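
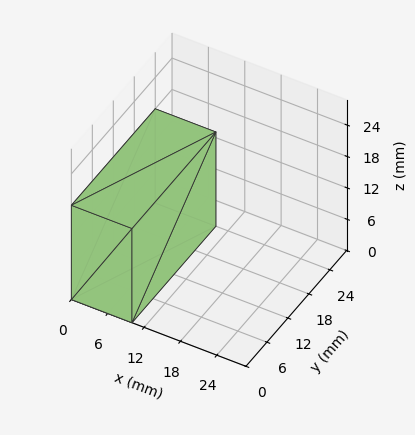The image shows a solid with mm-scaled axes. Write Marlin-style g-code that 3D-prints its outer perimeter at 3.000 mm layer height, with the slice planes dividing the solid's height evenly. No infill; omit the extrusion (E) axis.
Reading the render: the shape is a rectangular box, roughly 10 × 24 mm footprint and 18 mm tall (dimensions read to the nearest mm from the axis ticks). For the g-code, the solid's height is divided into equal slices at the stated Δz and each level perimeter traced with G1 moves after a G0 lift.

; perimeter-only toolpath
G21 ; units = mm
G90 ; absolute positioning
G28 ; home
; layer 1
G0 Z3.000
G0 X0.000 Y0.000
G1 X10.000 Y0.000
G1 X10.000 Y24.000
G1 X0.000 Y24.000
G1 X0.000 Y0.000
; layer 2
G0 Z6.000
G0 X0.000 Y0.000
G1 X10.000 Y0.000
G1 X10.000 Y24.000
G1 X0.000 Y24.000
G1 X0.000 Y0.000
; layer 3
G0 Z9.000
G0 X0.000 Y0.000
G1 X10.000 Y0.000
G1 X10.000 Y24.000
G1 X0.000 Y24.000
G1 X0.000 Y0.000
; layer 4
G0 Z12.000
G0 X0.000 Y0.000
G1 X10.000 Y0.000
G1 X10.000 Y24.000
G1 X0.000 Y24.000
G1 X0.000 Y0.000
; layer 5
G0 Z15.000
G0 X0.000 Y0.000
G1 X10.000 Y0.000
G1 X10.000 Y24.000
G1 X0.000 Y24.000
G1 X0.000 Y0.000
; layer 6
G0 Z18.000
G0 X0.000 Y0.000
G1 X10.000 Y0.000
G1 X10.000 Y24.000
G1 X0.000 Y24.000
G1 X0.000 Y0.000
M2 ; end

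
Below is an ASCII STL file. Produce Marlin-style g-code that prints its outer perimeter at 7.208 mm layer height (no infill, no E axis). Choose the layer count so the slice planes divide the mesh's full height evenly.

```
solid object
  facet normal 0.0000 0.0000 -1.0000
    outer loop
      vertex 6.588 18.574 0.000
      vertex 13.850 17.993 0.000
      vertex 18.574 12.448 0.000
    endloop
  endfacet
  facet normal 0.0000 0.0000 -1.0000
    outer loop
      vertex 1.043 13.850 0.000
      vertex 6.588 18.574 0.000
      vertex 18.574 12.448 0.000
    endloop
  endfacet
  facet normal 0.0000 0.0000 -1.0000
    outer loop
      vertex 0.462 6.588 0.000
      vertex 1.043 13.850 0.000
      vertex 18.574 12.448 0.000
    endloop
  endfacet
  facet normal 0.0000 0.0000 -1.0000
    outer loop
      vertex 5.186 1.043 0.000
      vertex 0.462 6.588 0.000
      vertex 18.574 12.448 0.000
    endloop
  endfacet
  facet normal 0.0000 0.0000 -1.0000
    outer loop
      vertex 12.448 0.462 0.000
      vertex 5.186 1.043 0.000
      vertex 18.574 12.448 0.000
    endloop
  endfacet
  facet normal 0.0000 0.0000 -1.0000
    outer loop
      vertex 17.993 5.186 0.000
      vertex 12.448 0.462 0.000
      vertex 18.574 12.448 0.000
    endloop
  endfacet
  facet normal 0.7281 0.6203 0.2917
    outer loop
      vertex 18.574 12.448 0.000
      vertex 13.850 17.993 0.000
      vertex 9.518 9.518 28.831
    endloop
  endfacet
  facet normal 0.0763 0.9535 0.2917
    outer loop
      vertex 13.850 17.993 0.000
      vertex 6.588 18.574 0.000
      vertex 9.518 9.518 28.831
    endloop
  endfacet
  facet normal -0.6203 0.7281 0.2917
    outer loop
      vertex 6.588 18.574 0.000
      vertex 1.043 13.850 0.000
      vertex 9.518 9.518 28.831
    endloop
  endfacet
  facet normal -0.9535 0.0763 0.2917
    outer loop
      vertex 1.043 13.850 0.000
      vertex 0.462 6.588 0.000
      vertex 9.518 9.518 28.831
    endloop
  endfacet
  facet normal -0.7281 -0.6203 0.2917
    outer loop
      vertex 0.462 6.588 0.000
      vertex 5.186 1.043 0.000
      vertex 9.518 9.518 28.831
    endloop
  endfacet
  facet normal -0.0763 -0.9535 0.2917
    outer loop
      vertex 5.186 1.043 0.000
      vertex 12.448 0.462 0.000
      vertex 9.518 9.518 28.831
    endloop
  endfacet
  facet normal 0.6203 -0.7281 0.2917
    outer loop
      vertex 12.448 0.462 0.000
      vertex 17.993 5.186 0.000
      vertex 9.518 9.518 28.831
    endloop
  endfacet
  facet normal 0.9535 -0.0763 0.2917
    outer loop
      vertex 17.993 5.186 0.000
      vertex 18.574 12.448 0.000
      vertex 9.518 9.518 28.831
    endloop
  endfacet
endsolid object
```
; perimeter-only toolpath
G21 ; units = mm
G90 ; absolute positioning
G28 ; home
; layer 1
G0 Z7.208
G0 X16.310 Y11.716
G1 X12.767 Y15.874
G1 X7.321 Y16.310
G1 X3.162 Y12.767
G1 X2.726 Y7.321
G1 X6.269 Y3.162
G1 X11.716 Y2.726
G1 X15.874 Y6.269
G1 X16.310 Y11.716
; layer 2
G0 Z14.415
G0 X14.046 Y10.983
G1 X11.684 Y13.755
G1 X8.053 Y14.046
G1 X5.280 Y11.684
G1 X4.990 Y8.053
G1 X7.352 Y5.280
G1 X10.983 Y4.990
G1 X13.755 Y7.352
G1 X14.046 Y10.983
; layer 3
G0 Z21.623
G0 X11.782 Y10.251
G1 X10.601 Y11.637
G1 X8.786 Y11.782
G1 X7.399 Y10.601
G1 X7.254 Y8.786
G1 X8.435 Y7.399
G1 X10.251 Y7.254
G1 X11.637 Y8.435
G1 X11.782 Y10.251
M2 ; end

The solid is a regular 8-sided pyramid, base circumscribed radius ≈ 9.52 mm, apex at z ≈ 28.8 mm. Slicing at Δz = 7.208 mm — 4 equal slices spanning the solid's height, so layer i sits at z = i·h/4 — gives 3 non-empty perimeters. Each is a 8-segment closed polygon; G0 lifts to the layer z and rapids to the start vertex, then G1 traces the edges. The cross-section shrinks linearly with z (the slice at the apex is degenerate and omitted).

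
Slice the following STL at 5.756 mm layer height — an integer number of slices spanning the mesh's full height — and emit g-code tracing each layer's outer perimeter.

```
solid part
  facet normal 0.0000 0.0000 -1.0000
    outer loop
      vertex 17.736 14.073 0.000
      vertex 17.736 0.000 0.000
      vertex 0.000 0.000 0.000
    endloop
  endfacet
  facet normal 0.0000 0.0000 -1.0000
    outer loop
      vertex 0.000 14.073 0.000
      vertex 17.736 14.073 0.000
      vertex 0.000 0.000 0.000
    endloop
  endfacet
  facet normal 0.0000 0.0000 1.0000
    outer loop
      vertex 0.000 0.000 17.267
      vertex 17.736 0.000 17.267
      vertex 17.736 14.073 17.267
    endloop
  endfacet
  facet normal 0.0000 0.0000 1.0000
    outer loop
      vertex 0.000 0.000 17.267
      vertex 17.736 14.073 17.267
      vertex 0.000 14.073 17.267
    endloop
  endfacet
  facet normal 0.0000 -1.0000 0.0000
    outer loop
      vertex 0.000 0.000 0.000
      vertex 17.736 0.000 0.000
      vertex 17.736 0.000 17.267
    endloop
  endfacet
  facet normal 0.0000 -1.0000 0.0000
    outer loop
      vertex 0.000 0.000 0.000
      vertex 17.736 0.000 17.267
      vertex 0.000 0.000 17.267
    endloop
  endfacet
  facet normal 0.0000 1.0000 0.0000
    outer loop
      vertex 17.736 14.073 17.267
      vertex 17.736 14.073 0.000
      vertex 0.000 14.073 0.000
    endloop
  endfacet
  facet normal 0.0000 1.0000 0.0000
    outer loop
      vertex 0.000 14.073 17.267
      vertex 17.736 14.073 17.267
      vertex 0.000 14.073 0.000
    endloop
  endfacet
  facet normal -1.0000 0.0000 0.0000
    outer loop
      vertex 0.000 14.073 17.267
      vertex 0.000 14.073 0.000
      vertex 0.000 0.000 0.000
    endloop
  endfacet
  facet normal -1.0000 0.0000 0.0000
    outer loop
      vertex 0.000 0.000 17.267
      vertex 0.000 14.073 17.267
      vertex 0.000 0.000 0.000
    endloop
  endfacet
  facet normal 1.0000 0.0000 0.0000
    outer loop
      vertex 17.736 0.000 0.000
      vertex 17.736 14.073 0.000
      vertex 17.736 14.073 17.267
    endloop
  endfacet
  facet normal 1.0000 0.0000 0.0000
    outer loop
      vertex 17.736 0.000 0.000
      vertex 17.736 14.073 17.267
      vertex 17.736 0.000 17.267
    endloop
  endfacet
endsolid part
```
; perimeter-only toolpath
G21 ; units = mm
G90 ; absolute positioning
G28 ; home
; layer 1
G0 Z5.756
G0 X0.000 Y0.000
G1 X17.736 Y0.000
G1 X17.736 Y14.073
G1 X0.000 Y14.073
G1 X0.000 Y0.000
; layer 2
G0 Z11.511
G0 X0.000 Y0.000
G1 X17.736 Y0.000
G1 X17.736 Y14.073
G1 X0.000 Y14.073
G1 X0.000 Y0.000
; layer 3
G0 Z17.267
G0 X0.000 Y0.000
G1 X17.736 Y0.000
G1 X17.736 Y14.073
G1 X0.000 Y14.073
G1 X0.000 Y0.000
M2 ; end

The solid is a rectangular box, roughly 17.7 × 14.1 mm footprint and 17.3 mm tall. Slicing at Δz = 5.756 mm — 3 equal slices spanning the solid's height, so layer i sits at z = i·h/3 — gives 3 non-empty perimeters. Each is a 4-segment closed polygon; G0 lifts to the layer z and rapids to the start vertex, then G1 traces the edges.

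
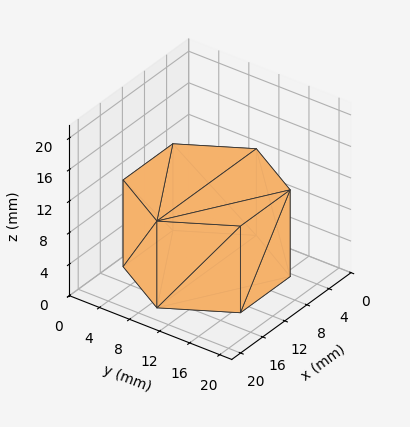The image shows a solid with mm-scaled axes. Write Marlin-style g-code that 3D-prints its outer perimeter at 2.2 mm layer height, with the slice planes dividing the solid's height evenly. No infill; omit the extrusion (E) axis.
Reading the render: the shape is a regular 6-sided prism (a cylinder approximated with 6 flat sides), circumscribed radius ≈ 9 mm, height ≈ 11 mm (dimensions read to the nearest mm from the axis ticks). For the g-code, the solid's height is divided into equal slices at the stated Δz and each level perimeter traced with G1 moves after a G0 lift.

; perimeter-only toolpath
G21 ; units = mm
G90 ; absolute positioning
G28 ; home
; layer 1
G0 Z2.2
G0 X18.0 Y9.0
G1 X13.5 Y16.8
G1 X4.5 Y16.8
G1 X0.0 Y9.0
G1 X4.5 Y1.2
G1 X13.5 Y1.2
G1 X18.0 Y9.0
; layer 2
G0 Z4.4
G0 X18.0 Y9.0
G1 X13.5 Y16.8
G1 X4.5 Y16.8
G1 X0.0 Y9.0
G1 X4.5 Y1.2
G1 X13.5 Y1.2
G1 X18.0 Y9.0
; layer 3
G0 Z6.6
G0 X18.0 Y9.0
G1 X13.5 Y16.8
G1 X4.5 Y16.8
G1 X0.0 Y9.0
G1 X4.5 Y1.2
G1 X13.5 Y1.2
G1 X18.0 Y9.0
; layer 4
G0 Z8.8
G0 X18.0 Y9.0
G1 X13.5 Y16.8
G1 X4.5 Y16.8
G1 X0.0 Y9.0
G1 X4.5 Y1.2
G1 X13.5 Y1.2
G1 X18.0 Y9.0
; layer 5
G0 Z11.0
G0 X18.0 Y9.0
G1 X13.5 Y16.8
G1 X4.5 Y16.8
G1 X0.0 Y9.0
G1 X4.5 Y1.2
G1 X13.5 Y1.2
G1 X18.0 Y9.0
M2 ; end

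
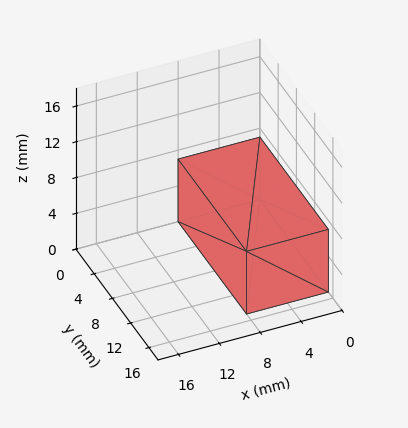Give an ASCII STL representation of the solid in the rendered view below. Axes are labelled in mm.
Reading the render: the shape is a rectangular box, roughly 8 × 15 mm footprint and 7 mm tall (dimensions read to the nearest mm from the axis ticks). For the STL, each face is triangulated and given an outward normal.

solid part
  facet normal 0.0000 0.0000 -1.0000
    outer loop
      vertex 8.000 15.000 0.000
      vertex 8.000 0.000 0.000
      vertex 0.000 0.000 0.000
    endloop
  endfacet
  facet normal 0.0000 0.0000 -1.0000
    outer loop
      vertex 0.000 15.000 0.000
      vertex 8.000 15.000 0.000
      vertex 0.000 0.000 0.000
    endloop
  endfacet
  facet normal 0.0000 0.0000 1.0000
    outer loop
      vertex 0.000 0.000 7.000
      vertex 8.000 0.000 7.000
      vertex 8.000 15.000 7.000
    endloop
  endfacet
  facet normal 0.0000 0.0000 1.0000
    outer loop
      vertex 0.000 0.000 7.000
      vertex 8.000 15.000 7.000
      vertex 0.000 15.000 7.000
    endloop
  endfacet
  facet normal 0.0000 -1.0000 0.0000
    outer loop
      vertex 0.000 0.000 0.000
      vertex 8.000 0.000 0.000
      vertex 8.000 0.000 7.000
    endloop
  endfacet
  facet normal 0.0000 -1.0000 0.0000
    outer loop
      vertex 0.000 0.000 0.000
      vertex 8.000 0.000 7.000
      vertex 0.000 0.000 7.000
    endloop
  endfacet
  facet normal 0.0000 1.0000 0.0000
    outer loop
      vertex 8.000 15.000 7.000
      vertex 8.000 15.000 0.000
      vertex 0.000 15.000 0.000
    endloop
  endfacet
  facet normal 0.0000 1.0000 0.0000
    outer loop
      vertex 0.000 15.000 7.000
      vertex 8.000 15.000 7.000
      vertex 0.000 15.000 0.000
    endloop
  endfacet
  facet normal -1.0000 0.0000 0.0000
    outer loop
      vertex 0.000 15.000 7.000
      vertex 0.000 15.000 0.000
      vertex 0.000 0.000 0.000
    endloop
  endfacet
  facet normal -1.0000 0.0000 0.0000
    outer loop
      vertex 0.000 0.000 7.000
      vertex 0.000 15.000 7.000
      vertex 0.000 0.000 0.000
    endloop
  endfacet
  facet normal 1.0000 0.0000 0.0000
    outer loop
      vertex 8.000 0.000 0.000
      vertex 8.000 15.000 0.000
      vertex 8.000 15.000 7.000
    endloop
  endfacet
  facet normal 1.0000 0.0000 0.0000
    outer loop
      vertex 8.000 0.000 0.000
      vertex 8.000 15.000 7.000
      vertex 8.000 0.000 7.000
    endloop
  endfacet
endsolid part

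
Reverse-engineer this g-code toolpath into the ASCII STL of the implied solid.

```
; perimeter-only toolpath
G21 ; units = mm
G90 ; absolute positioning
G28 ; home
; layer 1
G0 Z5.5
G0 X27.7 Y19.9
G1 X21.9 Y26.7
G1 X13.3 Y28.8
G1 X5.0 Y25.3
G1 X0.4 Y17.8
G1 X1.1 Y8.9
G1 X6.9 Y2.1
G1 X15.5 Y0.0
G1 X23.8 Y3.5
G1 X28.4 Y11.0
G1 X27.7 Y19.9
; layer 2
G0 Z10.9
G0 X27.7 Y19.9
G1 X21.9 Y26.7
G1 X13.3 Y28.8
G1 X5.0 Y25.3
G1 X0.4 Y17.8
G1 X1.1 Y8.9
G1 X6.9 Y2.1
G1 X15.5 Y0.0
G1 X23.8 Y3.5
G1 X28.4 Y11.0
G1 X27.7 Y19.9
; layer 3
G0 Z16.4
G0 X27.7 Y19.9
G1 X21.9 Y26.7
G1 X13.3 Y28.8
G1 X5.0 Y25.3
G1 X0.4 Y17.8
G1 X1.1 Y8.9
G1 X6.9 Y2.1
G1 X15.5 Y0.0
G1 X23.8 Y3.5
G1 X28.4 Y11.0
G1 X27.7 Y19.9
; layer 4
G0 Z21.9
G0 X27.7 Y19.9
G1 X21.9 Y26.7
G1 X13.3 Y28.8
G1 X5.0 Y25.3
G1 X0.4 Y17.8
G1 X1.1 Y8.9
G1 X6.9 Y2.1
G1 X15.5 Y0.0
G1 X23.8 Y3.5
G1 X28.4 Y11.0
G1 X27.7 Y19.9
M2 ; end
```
solid part
  facet normal 0.0000 0.0000 -1.0000
    outer loop
      vertex 13.3 28.8 0.0
      vertex 21.9 26.7 0.0
      vertex 27.7 19.9 0.0
    endloop
  endfacet
  facet normal 0.0000 0.0000 -1.0000
    outer loop
      vertex 5.0 25.3 0.0
      vertex 13.3 28.8 0.0
      vertex 27.7 19.9 0.0
    endloop
  endfacet
  facet normal 0.0000 0.0000 -1.0000
    outer loop
      vertex 0.4 17.8 0.0
      vertex 5.0 25.3 0.0
      vertex 27.7 19.9 0.0
    endloop
  endfacet
  facet normal 0.0000 0.0000 -1.0000
    outer loop
      vertex 1.1 8.9 0.0
      vertex 0.4 17.8 0.0
      vertex 27.7 19.9 0.0
    endloop
  endfacet
  facet normal 0.0000 0.0000 -1.0000
    outer loop
      vertex 6.9 2.1 0.0
      vertex 1.1 8.9 0.0
      vertex 27.7 19.9 0.0
    endloop
  endfacet
  facet normal 0.0000 0.0000 -1.0000
    outer loop
      vertex 15.5 0.0 0.0
      vertex 6.9 2.1 0.0
      vertex 27.7 19.9 0.0
    endloop
  endfacet
  facet normal 0.0000 0.0000 -1.0000
    outer loop
      vertex 23.8 3.5 0.0
      vertex 15.5 0.0 0.0
      vertex 27.7 19.9 0.0
    endloop
  endfacet
  facet normal 0.0000 0.0000 -1.0000
    outer loop
      vertex 28.4 11.0 0.0
      vertex 23.8 3.5 0.0
      vertex 27.7 19.9 0.0
    endloop
  endfacet
  facet normal 0.0000 0.0000 1.0000
    outer loop
      vertex 27.7 19.9 21.9
      vertex 21.9 26.7 21.9
      vertex 13.3 28.8 21.9
    endloop
  endfacet
  facet normal 0.0000 0.0000 1.0000
    outer loop
      vertex 27.7 19.9 21.9
      vertex 13.3 28.8 21.9
      vertex 5.0 25.3 21.9
    endloop
  endfacet
  facet normal 0.0000 0.0000 1.0000
    outer loop
      vertex 27.7 19.9 21.9
      vertex 5.0 25.3 21.9
      vertex 0.4 17.8 21.9
    endloop
  endfacet
  facet normal 0.0000 0.0000 1.0000
    outer loop
      vertex 27.7 19.9 21.9
      vertex 0.4 17.8 21.9
      vertex 1.1 8.9 21.9
    endloop
  endfacet
  facet normal 0.0000 0.0000 1.0000
    outer loop
      vertex 27.7 19.9 21.9
      vertex 1.1 8.9 21.9
      vertex 6.9 2.1 21.9
    endloop
  endfacet
  facet normal 0.0000 0.0000 1.0000
    outer loop
      vertex 27.7 19.9 21.9
      vertex 6.9 2.1 21.9
      vertex 15.5 0.0 21.9
    endloop
  endfacet
  facet normal 0.0000 0.0000 1.0000
    outer loop
      vertex 27.7 19.9 21.9
      vertex 15.5 0.0 21.9
      vertex 23.8 3.5 21.9
    endloop
  endfacet
  facet normal 0.0000 0.0000 1.0000
    outer loop
      vertex 27.7 19.9 21.9
      vertex 23.8 3.5 21.9
      vertex 28.4 11.0 21.9
    endloop
  endfacet
  facet normal 0.7608 0.6489 0.0000
    outer loop
      vertex 27.7 19.9 0.0
      vertex 21.9 26.7 0.0
      vertex 21.9 26.7 21.9
    endloop
  endfacet
  facet normal 0.7608 0.6489 0.0000
    outer loop
      vertex 27.7 19.9 0.0
      vertex 21.9 26.7 21.9
      vertex 27.7 19.9 21.9
    endloop
  endfacet
  facet normal 0.2372 0.9715 0.0000
    outer loop
      vertex 21.9 26.7 0.0
      vertex 13.3 28.8 0.0
      vertex 13.3 28.8 21.9
    endloop
  endfacet
  facet normal 0.2372 0.9715 0.0000
    outer loop
      vertex 21.9 26.7 0.0
      vertex 13.3 28.8 21.9
      vertex 21.9 26.7 21.9
    endloop
  endfacet
  facet normal -0.3886 0.9214 0.0000
    outer loop
      vertex 13.3 28.8 0.0
      vertex 5.0 25.3 0.0
      vertex 5.0 25.3 21.9
    endloop
  endfacet
  facet normal -0.3886 0.9214 0.0000
    outer loop
      vertex 13.3 28.8 0.0
      vertex 5.0 25.3 21.9
      vertex 13.3 28.8 21.9
    endloop
  endfacet
  facet normal -0.8524 0.5228 0.0000
    outer loop
      vertex 5.0 25.3 0.0
      vertex 0.4 17.8 0.0
      vertex 0.4 17.8 21.9
    endloop
  endfacet
  facet normal -0.8524 0.5228 0.0000
    outer loop
      vertex 5.0 25.3 0.0
      vertex 0.4 17.8 21.9
      vertex 5.0 25.3 21.9
    endloop
  endfacet
  facet normal -0.9969 -0.0784 0.0000
    outer loop
      vertex 0.4 17.8 0.0
      vertex 1.1 8.9 0.0
      vertex 1.1 8.9 21.9
    endloop
  endfacet
  facet normal -0.9969 -0.0784 0.0000
    outer loop
      vertex 0.4 17.8 0.0
      vertex 1.1 8.9 21.9
      vertex 0.4 17.8 21.9
    endloop
  endfacet
  facet normal -0.7608 -0.6489 0.0000
    outer loop
      vertex 1.1 8.9 0.0
      vertex 6.9 2.1 0.0
      vertex 6.9 2.1 21.9
    endloop
  endfacet
  facet normal -0.7608 -0.6489 0.0000
    outer loop
      vertex 1.1 8.9 0.0
      vertex 6.9 2.1 21.9
      vertex 1.1 8.9 21.9
    endloop
  endfacet
  facet normal -0.2372 -0.9715 0.0000
    outer loop
      vertex 6.9 2.1 0.0
      vertex 15.5 0.0 0.0
      vertex 15.5 0.0 21.9
    endloop
  endfacet
  facet normal -0.2372 -0.9715 0.0000
    outer loop
      vertex 6.9 2.1 0.0
      vertex 15.5 0.0 21.9
      vertex 6.9 2.1 21.9
    endloop
  endfacet
  facet normal 0.3886 -0.9214 0.0000
    outer loop
      vertex 15.5 0.0 0.0
      vertex 23.8 3.5 0.0
      vertex 23.8 3.5 21.9
    endloop
  endfacet
  facet normal 0.3886 -0.9214 0.0000
    outer loop
      vertex 15.5 0.0 0.0
      vertex 23.8 3.5 21.9
      vertex 15.5 0.0 21.9
    endloop
  endfacet
  facet normal 0.8524 -0.5228 0.0000
    outer loop
      vertex 23.8 3.5 0.0
      vertex 28.4 11.0 0.0
      vertex 28.4 11.0 21.9
    endloop
  endfacet
  facet normal 0.8524 -0.5228 0.0000
    outer loop
      vertex 23.8 3.5 0.0
      vertex 28.4 11.0 21.9
      vertex 23.8 3.5 21.9
    endloop
  endfacet
  facet normal 0.9969 0.0784 0.0000
    outer loop
      vertex 28.4 11.0 0.0
      vertex 27.7 19.9 0.0
      vertex 27.7 19.9 21.9
    endloop
  endfacet
  facet normal 0.9969 0.0784 0.0000
    outer loop
      vertex 28.4 11.0 0.0
      vertex 27.7 19.9 21.9
      vertex 28.4 11.0 21.9
    endloop
  endfacet
endsolid part

The G0 Z moves step by Δz≈5.5 mm. Every layer's G1 loop is the same polygon, so the solid is a straight extrusion of it from z=0 to z≈21.9. Closing with flat bottom and top caps and triangulating gives 36 facets — a regular 10-sided prism (a cylinder approximated with 10 flat sides), circumscribed radius ≈ 14.4 mm, height ≈ 21.9 mm.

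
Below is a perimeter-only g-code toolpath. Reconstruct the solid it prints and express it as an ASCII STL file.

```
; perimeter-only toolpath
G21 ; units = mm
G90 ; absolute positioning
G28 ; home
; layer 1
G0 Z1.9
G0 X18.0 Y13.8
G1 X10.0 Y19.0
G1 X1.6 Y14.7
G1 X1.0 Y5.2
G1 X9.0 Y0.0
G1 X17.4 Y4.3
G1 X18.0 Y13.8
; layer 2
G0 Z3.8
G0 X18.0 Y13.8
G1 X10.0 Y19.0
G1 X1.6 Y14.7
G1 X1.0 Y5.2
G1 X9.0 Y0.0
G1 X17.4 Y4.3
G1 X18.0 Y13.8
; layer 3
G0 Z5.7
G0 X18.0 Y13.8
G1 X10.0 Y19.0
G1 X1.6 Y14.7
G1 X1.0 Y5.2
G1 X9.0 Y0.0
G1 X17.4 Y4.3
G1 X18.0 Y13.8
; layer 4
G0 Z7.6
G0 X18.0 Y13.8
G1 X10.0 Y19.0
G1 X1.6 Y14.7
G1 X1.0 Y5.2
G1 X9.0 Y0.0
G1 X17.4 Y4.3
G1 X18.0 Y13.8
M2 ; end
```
solid part
  facet normal 0.0000 0.0000 -1.0000
    outer loop
      vertex 1.6 14.7 0.0
      vertex 10.0 19.0 0.0
      vertex 18.0 13.8 0.0
    endloop
  endfacet
  facet normal 0.0000 0.0000 -1.0000
    outer loop
      vertex 1.0 5.2 0.0
      vertex 1.6 14.7 0.0
      vertex 18.0 13.8 0.0
    endloop
  endfacet
  facet normal 0.0000 0.0000 -1.0000
    outer loop
      vertex 9.0 0.0 0.0
      vertex 1.0 5.2 0.0
      vertex 18.0 13.8 0.0
    endloop
  endfacet
  facet normal 0.0000 0.0000 -1.0000
    outer loop
      vertex 17.4 4.3 0.0
      vertex 9.0 0.0 0.0
      vertex 18.0 13.8 0.0
    endloop
  endfacet
  facet normal 0.0000 0.0000 1.0000
    outer loop
      vertex 18.0 13.8 7.6
      vertex 10.0 19.0 7.6
      vertex 1.6 14.7 7.6
    endloop
  endfacet
  facet normal 0.0000 0.0000 1.0000
    outer loop
      vertex 18.0 13.8 7.6
      vertex 1.6 14.7 7.6
      vertex 1.0 5.2 7.6
    endloop
  endfacet
  facet normal 0.0000 0.0000 1.0000
    outer loop
      vertex 18.0 13.8 7.6
      vertex 1.0 5.2 7.6
      vertex 9.0 0.0 7.6
    endloop
  endfacet
  facet normal 0.0000 0.0000 1.0000
    outer loop
      vertex 18.0 13.8 7.6
      vertex 9.0 0.0 7.6
      vertex 17.4 4.3 7.6
    endloop
  endfacet
  facet normal 0.5450 0.8384 0.0000
    outer loop
      vertex 18.0 13.8 0.0
      vertex 10.0 19.0 0.0
      vertex 10.0 19.0 7.6
    endloop
  endfacet
  facet normal 0.5450 0.8384 0.0000
    outer loop
      vertex 18.0 13.8 0.0
      vertex 10.0 19.0 7.6
      vertex 18.0 13.8 7.6
    endloop
  endfacet
  facet normal -0.4557 0.8901 0.0000
    outer loop
      vertex 10.0 19.0 0.0
      vertex 1.6 14.7 0.0
      vertex 1.6 14.7 7.6
    endloop
  endfacet
  facet normal -0.4557 0.8901 0.0000
    outer loop
      vertex 10.0 19.0 0.0
      vertex 1.6 14.7 7.6
      vertex 10.0 19.0 7.6
    endloop
  endfacet
  facet normal -0.9980 0.0630 0.0000
    outer loop
      vertex 1.6 14.7 0.0
      vertex 1.0 5.2 0.0
      vertex 1.0 5.2 7.6
    endloop
  endfacet
  facet normal -0.9980 0.0630 0.0000
    outer loop
      vertex 1.6 14.7 0.0
      vertex 1.0 5.2 7.6
      vertex 1.6 14.7 7.6
    endloop
  endfacet
  facet normal -0.5450 -0.8384 0.0000
    outer loop
      vertex 1.0 5.2 0.0
      vertex 9.0 0.0 0.0
      vertex 9.0 0.0 7.6
    endloop
  endfacet
  facet normal -0.5450 -0.8384 0.0000
    outer loop
      vertex 1.0 5.2 0.0
      vertex 9.0 0.0 7.6
      vertex 1.0 5.2 7.6
    endloop
  endfacet
  facet normal 0.4557 -0.8901 0.0000
    outer loop
      vertex 9.0 0.0 0.0
      vertex 17.4 4.3 0.0
      vertex 17.4 4.3 7.6
    endloop
  endfacet
  facet normal 0.4557 -0.8901 0.0000
    outer loop
      vertex 9.0 0.0 0.0
      vertex 17.4 4.3 7.6
      vertex 9.0 0.0 7.6
    endloop
  endfacet
  facet normal 0.9980 -0.0630 0.0000
    outer loop
      vertex 17.4 4.3 0.0
      vertex 18.0 13.8 0.0
      vertex 18.0 13.8 7.6
    endloop
  endfacet
  facet normal 0.9980 -0.0630 0.0000
    outer loop
      vertex 17.4 4.3 0.0
      vertex 18.0 13.8 7.6
      vertex 17.4 4.3 7.6
    endloop
  endfacet
endsolid part

The G0 Z moves step by Δz≈1.9 mm. Every layer's G1 loop is the same polygon, so the solid is a straight extrusion of it from z=0 to z≈7.6. Closing with flat bottom and top caps and triangulating gives 20 facets — a regular 6-sided prism (a cylinder approximated with 6 flat sides), circumscribed radius ≈ 9.5 mm, height ≈ 7.6 mm.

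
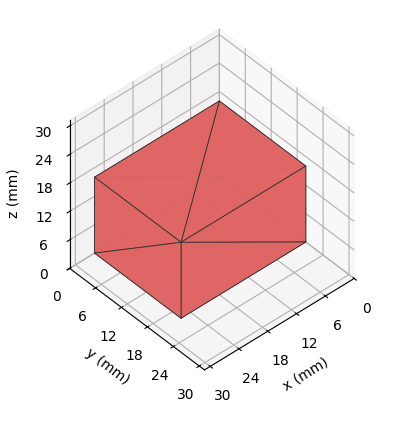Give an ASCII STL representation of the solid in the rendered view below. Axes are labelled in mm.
Reading the render: the shape is a rectangular box, roughly 26 × 20 mm footprint and 16 mm tall (dimensions read to the nearest mm from the axis ticks). For the STL, each face is triangulated and given an outward normal.

solid part
  facet normal 0.0000 0.0000 -1.0000
    outer loop
      vertex 26.00 20.00 0.00
      vertex 26.00 0.00 0.00
      vertex 0.00 0.00 0.00
    endloop
  endfacet
  facet normal 0.0000 0.0000 -1.0000
    outer loop
      vertex 0.00 20.00 0.00
      vertex 26.00 20.00 0.00
      vertex 0.00 0.00 0.00
    endloop
  endfacet
  facet normal 0.0000 0.0000 1.0000
    outer loop
      vertex 0.00 0.00 16.00
      vertex 26.00 0.00 16.00
      vertex 26.00 20.00 16.00
    endloop
  endfacet
  facet normal 0.0000 0.0000 1.0000
    outer loop
      vertex 0.00 0.00 16.00
      vertex 26.00 20.00 16.00
      vertex 0.00 20.00 16.00
    endloop
  endfacet
  facet normal 0.0000 -1.0000 0.0000
    outer loop
      vertex 0.00 0.00 0.00
      vertex 26.00 0.00 0.00
      vertex 26.00 0.00 16.00
    endloop
  endfacet
  facet normal 0.0000 -1.0000 0.0000
    outer loop
      vertex 0.00 0.00 0.00
      vertex 26.00 0.00 16.00
      vertex 0.00 0.00 16.00
    endloop
  endfacet
  facet normal 0.0000 1.0000 0.0000
    outer loop
      vertex 26.00 20.00 16.00
      vertex 26.00 20.00 0.00
      vertex 0.00 20.00 0.00
    endloop
  endfacet
  facet normal 0.0000 1.0000 0.0000
    outer loop
      vertex 0.00 20.00 16.00
      vertex 26.00 20.00 16.00
      vertex 0.00 20.00 0.00
    endloop
  endfacet
  facet normal -1.0000 0.0000 0.0000
    outer loop
      vertex 0.00 20.00 16.00
      vertex 0.00 20.00 0.00
      vertex 0.00 0.00 0.00
    endloop
  endfacet
  facet normal -1.0000 0.0000 0.0000
    outer loop
      vertex 0.00 0.00 16.00
      vertex 0.00 20.00 16.00
      vertex 0.00 0.00 0.00
    endloop
  endfacet
  facet normal 1.0000 0.0000 0.0000
    outer loop
      vertex 26.00 0.00 0.00
      vertex 26.00 20.00 0.00
      vertex 26.00 20.00 16.00
    endloop
  endfacet
  facet normal 1.0000 0.0000 0.0000
    outer loop
      vertex 26.00 0.00 0.00
      vertex 26.00 20.00 16.00
      vertex 26.00 0.00 16.00
    endloop
  endfacet
endsolid part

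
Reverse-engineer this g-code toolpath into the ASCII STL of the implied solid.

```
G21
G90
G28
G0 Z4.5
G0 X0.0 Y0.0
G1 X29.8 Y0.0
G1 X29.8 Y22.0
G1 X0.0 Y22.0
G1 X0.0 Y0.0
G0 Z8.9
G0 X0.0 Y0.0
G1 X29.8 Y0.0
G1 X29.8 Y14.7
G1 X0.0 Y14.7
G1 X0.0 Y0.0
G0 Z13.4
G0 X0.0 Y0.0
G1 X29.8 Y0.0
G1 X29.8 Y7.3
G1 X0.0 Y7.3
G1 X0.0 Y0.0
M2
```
solid part
  facet normal 0.0000 0.0000 -1.0000
    outer loop
      vertex 29.8 29.3 0.0
      vertex 29.8 0.0 0.0
      vertex 0.0 0.0 0.0
    endloop
  endfacet
  facet normal 0.0000 0.0000 -1.0000
    outer loop
      vertex 0.0 29.3 0.0
      vertex 29.8 29.3 0.0
      vertex 0.0 0.0 0.0
    endloop
  endfacet
  facet normal 0.0000 -1.0000 0.0000
    outer loop
      vertex 0.0 0.0 0.0
      vertex 29.8 0.0 0.0
      vertex 29.8 0.0 17.9
    endloop
  endfacet
  facet normal 0.0000 -1.0000 0.0000
    outer loop
      vertex 0.0 0.0 0.0
      vertex 29.8 0.0 17.9
      vertex 0.0 0.0 17.9
    endloop
  endfacet
  facet normal 0.0000 0.5213 0.8534
    outer loop
      vertex 0.0 0.0 17.9
      vertex 29.8 0.0 17.9
      vertex 29.8 29.3 0.0
    endloop
  endfacet
  facet normal 0.0000 0.5213 0.8534
    outer loop
      vertex 0.0 0.0 17.9
      vertex 29.8 29.3 0.0
      vertex 0.0 29.3 0.0
    endloop
  endfacet
  facet normal -1.0000 0.0000 0.0000
    outer loop
      vertex 0.0 0.0 17.9
      vertex 0.0 29.3 0.0
      vertex 0.0 0.0 0.0
    endloop
  endfacet
  facet normal 1.0000 0.0000 0.0000
    outer loop
      vertex 29.8 0.0 0.0
      vertex 29.8 29.3 0.0
      vertex 29.8 0.0 17.9
    endloop
  endfacet
endsolid part

The G0 Z moves step by Δz≈4.5 mm. The G1 loops shrink linearly with z, so the solid tapers from its base footprint up to z≈17.9. Closing with a flat bottom cap and the tapered top and triangulating gives 8 facets — a wedge (ramp): 29.8 × 29.3 mm base, rising to 17.9 mm along the y=0 edge and sloping linearly to z=0 at y=29.3.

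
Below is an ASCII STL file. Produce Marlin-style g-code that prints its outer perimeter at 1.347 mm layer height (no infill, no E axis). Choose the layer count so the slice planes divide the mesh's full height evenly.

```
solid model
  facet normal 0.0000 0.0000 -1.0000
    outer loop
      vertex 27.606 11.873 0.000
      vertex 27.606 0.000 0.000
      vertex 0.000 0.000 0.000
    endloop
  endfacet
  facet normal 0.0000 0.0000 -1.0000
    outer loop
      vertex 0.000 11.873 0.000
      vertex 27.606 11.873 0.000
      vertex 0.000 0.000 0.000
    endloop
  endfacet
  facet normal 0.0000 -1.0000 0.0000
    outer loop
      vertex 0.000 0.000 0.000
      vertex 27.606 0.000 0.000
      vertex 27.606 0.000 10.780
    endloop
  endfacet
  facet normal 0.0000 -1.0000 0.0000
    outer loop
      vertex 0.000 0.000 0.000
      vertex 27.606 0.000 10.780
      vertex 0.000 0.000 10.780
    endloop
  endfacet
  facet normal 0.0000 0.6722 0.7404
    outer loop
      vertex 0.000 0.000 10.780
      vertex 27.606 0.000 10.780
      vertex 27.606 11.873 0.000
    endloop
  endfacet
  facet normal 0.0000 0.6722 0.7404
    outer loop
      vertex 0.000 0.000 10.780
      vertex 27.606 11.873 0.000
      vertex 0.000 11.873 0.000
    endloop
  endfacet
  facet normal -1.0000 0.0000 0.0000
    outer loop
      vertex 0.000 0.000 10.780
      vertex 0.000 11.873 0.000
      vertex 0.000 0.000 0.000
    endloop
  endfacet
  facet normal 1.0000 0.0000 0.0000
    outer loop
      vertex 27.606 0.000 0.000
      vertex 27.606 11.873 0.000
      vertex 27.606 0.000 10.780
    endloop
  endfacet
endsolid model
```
; perimeter-only toolpath
G21 ; units = mm
G90 ; absolute positioning
G28 ; home
; layer 1
G0 Z1.347
G0 X0.000 Y0.000
G1 X27.606 Y0.000
G1 X27.606 Y10.389
G1 X0.000 Y10.389
G1 X0.000 Y0.000
; layer 2
G0 Z2.695
G0 X0.000 Y0.000
G1 X27.606 Y0.000
G1 X27.606 Y8.905
G1 X0.000 Y8.905
G1 X0.000 Y0.000
; layer 3
G0 Z4.042
G0 X0.000 Y0.000
G1 X27.606 Y0.000
G1 X27.606 Y7.421
G1 X0.000 Y7.421
G1 X0.000 Y0.000
; layer 4
G0 Z5.390
G0 X0.000 Y0.000
G1 X27.606 Y0.000
G1 X27.606 Y5.936
G1 X0.000 Y5.936
G1 X0.000 Y0.000
; layer 5
G0 Z6.737
G0 X0.000 Y0.000
G1 X27.606 Y0.000
G1 X27.606 Y4.452
G1 X0.000 Y4.452
G1 X0.000 Y0.000
; layer 6
G0 Z8.085
G0 X0.000 Y0.000
G1 X27.606 Y0.000
G1 X27.606 Y2.968
G1 X0.000 Y2.968
G1 X0.000 Y0.000
; layer 7
G0 Z9.432
G0 X0.000 Y0.000
G1 X27.606 Y0.000
G1 X27.606 Y1.484
G1 X0.000 Y1.484
G1 X0.000 Y0.000
M2 ; end

The solid is a wedge (ramp): 27.6 × 11.9 mm base, rising to 10.8 mm along the y=0 edge and sloping linearly to z=0 at y=11.9. Slicing at Δz = 1.347 mm — 8 equal slices spanning the solid's height, so layer i sits at z = i·h/8 — gives 7 non-empty perimeters. Each is a 4-segment closed polygon; G0 lifts to the layer z and rapids to the start vertex, then G1 traces the edges. The cross-section shrinks linearly with z (the slice at the apex is degenerate and omitted).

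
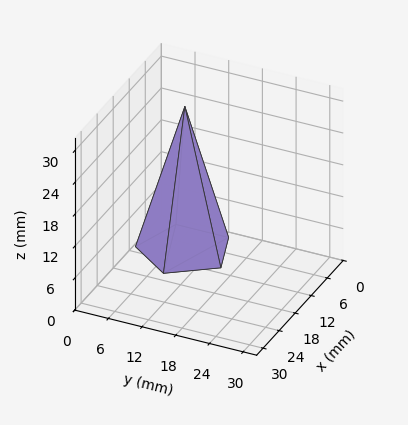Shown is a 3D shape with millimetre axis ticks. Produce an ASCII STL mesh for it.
Reading the render: the shape is a regular 5-sided pyramid, base circumscribed radius ≈ 8 mm, apex at z ≈ 27 mm (dimensions read to the nearest mm from the axis ticks). For the STL, each face is triangulated and given an outward normal.

solid part
  facet normal 0.0000 0.0000 -1.0000
    outer loop
      vertex 1.5 12.7 0.0
      vertex 10.5 15.6 0.0
      vertex 16.0 8.0 0.0
    endloop
  endfacet
  facet normal 0.0000 0.0000 -1.0000
    outer loop
      vertex 1.5 3.3 0.0
      vertex 1.5 12.7 0.0
      vertex 16.0 8.0 0.0
    endloop
  endfacet
  facet normal 0.0000 0.0000 -1.0000
    outer loop
      vertex 10.5 0.4 0.0
      vertex 1.5 3.3 0.0
      vertex 16.0 8.0 0.0
    endloop
  endfacet
  facet normal 0.7877 0.5701 0.2334
    outer loop
      vertex 16.0 8.0 0.0
      vertex 10.5 15.6 0.0
      vertex 8.0 8.0 27.0
    endloop
  endfacet
  facet normal -0.2983 0.9256 0.2329
    outer loop
      vertex 10.5 15.6 0.0
      vertex 1.5 12.7 0.0
      vertex 8.0 8.0 27.0
    endloop
  endfacet
  facet normal -0.9722 0.0000 0.2341
    outer loop
      vertex 1.5 12.7 0.0
      vertex 1.5 3.3 0.0
      vertex 8.0 8.0 27.0
    endloop
  endfacet
  facet normal -0.2983 -0.9256 0.2329
    outer loop
      vertex 1.5 3.3 0.0
      vertex 10.5 0.4 0.0
      vertex 8.0 8.0 27.0
    endloop
  endfacet
  facet normal 0.7877 -0.5701 0.2334
    outer loop
      vertex 10.5 0.4 0.0
      vertex 16.0 8.0 0.0
      vertex 8.0 8.0 27.0
    endloop
  endfacet
endsolid part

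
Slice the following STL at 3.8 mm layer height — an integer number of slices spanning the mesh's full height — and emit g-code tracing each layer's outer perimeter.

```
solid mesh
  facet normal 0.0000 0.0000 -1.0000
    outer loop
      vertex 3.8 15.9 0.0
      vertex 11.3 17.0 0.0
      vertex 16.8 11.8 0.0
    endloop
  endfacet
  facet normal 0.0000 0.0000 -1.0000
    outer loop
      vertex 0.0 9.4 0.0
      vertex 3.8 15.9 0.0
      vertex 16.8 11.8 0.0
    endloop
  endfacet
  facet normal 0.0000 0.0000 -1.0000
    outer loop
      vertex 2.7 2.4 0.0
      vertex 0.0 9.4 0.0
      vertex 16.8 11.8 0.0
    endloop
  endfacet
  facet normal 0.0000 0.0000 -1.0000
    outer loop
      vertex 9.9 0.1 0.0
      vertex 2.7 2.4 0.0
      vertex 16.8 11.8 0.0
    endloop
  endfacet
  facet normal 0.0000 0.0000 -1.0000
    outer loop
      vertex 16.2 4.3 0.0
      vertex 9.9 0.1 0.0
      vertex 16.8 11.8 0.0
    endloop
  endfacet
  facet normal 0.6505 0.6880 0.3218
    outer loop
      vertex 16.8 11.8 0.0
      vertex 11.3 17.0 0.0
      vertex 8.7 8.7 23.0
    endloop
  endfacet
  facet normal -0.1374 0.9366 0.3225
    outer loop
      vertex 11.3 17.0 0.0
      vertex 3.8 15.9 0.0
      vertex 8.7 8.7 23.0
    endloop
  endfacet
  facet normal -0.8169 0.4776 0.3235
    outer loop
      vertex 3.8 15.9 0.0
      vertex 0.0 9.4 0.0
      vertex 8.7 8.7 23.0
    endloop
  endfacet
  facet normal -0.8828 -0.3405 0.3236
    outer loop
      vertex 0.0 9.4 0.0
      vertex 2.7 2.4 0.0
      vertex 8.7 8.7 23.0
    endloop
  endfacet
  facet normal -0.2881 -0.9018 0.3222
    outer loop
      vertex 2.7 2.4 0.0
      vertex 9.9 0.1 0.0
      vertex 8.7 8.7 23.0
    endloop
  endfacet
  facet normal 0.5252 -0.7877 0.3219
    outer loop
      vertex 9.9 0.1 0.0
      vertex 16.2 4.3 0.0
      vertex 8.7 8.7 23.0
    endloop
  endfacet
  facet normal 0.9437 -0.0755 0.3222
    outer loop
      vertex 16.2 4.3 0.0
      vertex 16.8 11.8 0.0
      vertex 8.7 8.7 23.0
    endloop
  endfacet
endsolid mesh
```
; perimeter-only toolpath
G21 ; units = mm
G90 ; absolute positioning
G28 ; home
; layer 1
G0 Z3.8
G0 X15.5 Y11.3
G1 X10.9 Y15.6
G1 X4.6 Y14.7
G1 X1.5 Y9.3
G1 X3.7 Y3.5
G1 X9.7 Y1.5
G1 X14.9 Y5.0
G1 X15.5 Y11.3
; layer 2
G0 Z7.7
G0 X14.1 Y10.8
G1 X10.4 Y14.2
G1 X5.4 Y13.5
G1 X2.9 Y9.2
G1 X4.7 Y4.5
G1 X9.5 Y3.0
G1 X13.7 Y5.8
G1 X14.1 Y10.8
; layer 3
G0 Z11.5
G0 X12.8 Y10.2
G1 X10.0 Y12.8
G1 X6.2 Y12.3
G1 X4.3 Y9.1
G1 X5.7 Y5.5
G1 X9.3 Y4.4
G1 X12.4 Y6.5
G1 X12.8 Y10.2
; layer 4
G0 Z15.3
G0 X11.4 Y9.7
G1 X9.6 Y11.5
G1 X7.1 Y11.1
G1 X5.8 Y8.9
G1 X6.7 Y6.6
G1 X9.1 Y5.8
G1 X11.2 Y7.2
G1 X11.4 Y9.7
; layer 5
G0 Z19.2
G0 X10.0 Y9.2
G1 X9.1 Y10.1
G1 X7.9 Y9.9
G1 X7.2 Y8.8
G1 X7.7 Y7.7
G1 X8.9 Y7.3
G1 X9.9 Y8.0
G1 X10.0 Y9.2
M2 ; end

The solid is a regular 7-sided pyramid, base circumscribed radius ≈ 8.7 mm, apex at z ≈ 23 mm. Slicing at Δz = 3.8 mm — 6 equal slices spanning the solid's height, so layer i sits at z = i·h/6 — gives 5 non-empty perimeters. Each is a 7-segment closed polygon; G0 lifts to the layer z and rapids to the start vertex, then G1 traces the edges. The cross-section shrinks linearly with z (the slice at the apex is degenerate and omitted).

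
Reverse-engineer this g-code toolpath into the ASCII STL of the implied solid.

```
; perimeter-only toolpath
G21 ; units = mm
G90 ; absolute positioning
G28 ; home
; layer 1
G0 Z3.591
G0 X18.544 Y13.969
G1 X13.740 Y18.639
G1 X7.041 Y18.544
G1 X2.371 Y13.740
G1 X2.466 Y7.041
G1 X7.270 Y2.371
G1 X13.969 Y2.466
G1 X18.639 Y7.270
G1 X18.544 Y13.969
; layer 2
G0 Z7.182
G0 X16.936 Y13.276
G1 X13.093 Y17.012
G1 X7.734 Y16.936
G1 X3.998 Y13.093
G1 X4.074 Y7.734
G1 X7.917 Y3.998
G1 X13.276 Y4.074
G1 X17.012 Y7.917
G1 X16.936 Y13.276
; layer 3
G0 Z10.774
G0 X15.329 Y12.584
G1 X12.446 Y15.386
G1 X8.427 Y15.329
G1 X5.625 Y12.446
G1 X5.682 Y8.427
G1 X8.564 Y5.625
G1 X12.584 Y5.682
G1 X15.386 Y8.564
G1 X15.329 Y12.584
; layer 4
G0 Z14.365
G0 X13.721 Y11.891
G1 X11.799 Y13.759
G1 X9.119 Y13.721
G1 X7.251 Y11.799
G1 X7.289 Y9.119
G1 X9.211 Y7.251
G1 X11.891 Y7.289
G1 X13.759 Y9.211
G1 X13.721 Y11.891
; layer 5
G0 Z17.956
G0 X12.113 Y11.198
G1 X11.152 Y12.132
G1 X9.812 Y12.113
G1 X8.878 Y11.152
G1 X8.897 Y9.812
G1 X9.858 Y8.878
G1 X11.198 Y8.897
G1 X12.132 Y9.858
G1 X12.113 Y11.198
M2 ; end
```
solid part
  facet normal 0.0000 0.0000 -1.0000
    outer loop
      vertex 6.348 20.152 0.000
      vertex 14.387 20.266 0.000
      vertex 20.152 14.662 0.000
    endloop
  endfacet
  facet normal 0.0000 0.0000 -1.0000
    outer loop
      vertex 0.744 14.387 0.000
      vertex 6.348 20.152 0.000
      vertex 20.152 14.662 0.000
    endloop
  endfacet
  facet normal 0.0000 0.0000 -1.0000
    outer loop
      vertex 0.858 6.348 0.000
      vertex 0.744 14.387 0.000
      vertex 20.152 14.662 0.000
    endloop
  endfacet
  facet normal 0.0000 0.0000 -1.0000
    outer loop
      vertex 6.623 0.744 0.000
      vertex 0.858 6.348 0.000
      vertex 20.152 14.662 0.000
    endloop
  endfacet
  facet normal 0.0000 0.0000 -1.0000
    outer loop
      vertex 14.662 0.858 0.000
      vertex 6.623 0.744 0.000
      vertex 20.152 14.662 0.000
    endloop
  endfacet
  facet normal 0.0000 0.0000 -1.0000
    outer loop
      vertex 20.266 6.623 0.000
      vertex 14.662 0.858 0.000
      vertex 20.152 14.662 0.000
    endloop
  endfacet
  facet normal 0.6355 0.6538 0.4107
    outer loop
      vertex 20.152 14.662 0.000
      vertex 14.387 20.266 0.000
      vertex 10.505 10.505 21.547
    endloop
  endfacet
  facet normal -0.0129 0.9117 0.4107
    outer loop
      vertex 14.387 20.266 0.000
      vertex 6.348 20.152 0.000
      vertex 10.505 10.505 21.547
    endloop
  endfacet
  facet normal -0.6538 0.6355 0.4107
    outer loop
      vertex 6.348 20.152 0.000
      vertex 0.744 14.387 0.000
      vertex 10.505 10.505 21.547
    endloop
  endfacet
  facet normal -0.9117 -0.0129 0.4107
    outer loop
      vertex 0.744 14.387 0.000
      vertex 0.858 6.348 0.000
      vertex 10.505 10.505 21.547
    endloop
  endfacet
  facet normal -0.6355 -0.6538 0.4107
    outer loop
      vertex 0.858 6.348 0.000
      vertex 6.623 0.744 0.000
      vertex 10.505 10.505 21.547
    endloop
  endfacet
  facet normal 0.0129 -0.9117 0.4107
    outer loop
      vertex 6.623 0.744 0.000
      vertex 14.662 0.858 0.000
      vertex 10.505 10.505 21.547
    endloop
  endfacet
  facet normal 0.6538 -0.6355 0.4107
    outer loop
      vertex 14.662 0.858 0.000
      vertex 20.266 6.623 0.000
      vertex 10.505 10.505 21.547
    endloop
  endfacet
  facet normal 0.9117 0.0129 0.4107
    outer loop
      vertex 20.266 6.623 0.000
      vertex 20.152 14.662 0.000
      vertex 10.505 10.505 21.547
    endloop
  endfacet
endsolid part

The G0 Z moves step by Δz≈3.591 mm. The G1 loops shrink linearly with z, so the solid tapers from its base footprint up to z≈21.5. Closing with a flat bottom cap and the tapered top and triangulating gives 14 facets — a regular 8-sided pyramid, base circumscribed radius ≈ 10.5 mm, apex at z ≈ 21.5 mm.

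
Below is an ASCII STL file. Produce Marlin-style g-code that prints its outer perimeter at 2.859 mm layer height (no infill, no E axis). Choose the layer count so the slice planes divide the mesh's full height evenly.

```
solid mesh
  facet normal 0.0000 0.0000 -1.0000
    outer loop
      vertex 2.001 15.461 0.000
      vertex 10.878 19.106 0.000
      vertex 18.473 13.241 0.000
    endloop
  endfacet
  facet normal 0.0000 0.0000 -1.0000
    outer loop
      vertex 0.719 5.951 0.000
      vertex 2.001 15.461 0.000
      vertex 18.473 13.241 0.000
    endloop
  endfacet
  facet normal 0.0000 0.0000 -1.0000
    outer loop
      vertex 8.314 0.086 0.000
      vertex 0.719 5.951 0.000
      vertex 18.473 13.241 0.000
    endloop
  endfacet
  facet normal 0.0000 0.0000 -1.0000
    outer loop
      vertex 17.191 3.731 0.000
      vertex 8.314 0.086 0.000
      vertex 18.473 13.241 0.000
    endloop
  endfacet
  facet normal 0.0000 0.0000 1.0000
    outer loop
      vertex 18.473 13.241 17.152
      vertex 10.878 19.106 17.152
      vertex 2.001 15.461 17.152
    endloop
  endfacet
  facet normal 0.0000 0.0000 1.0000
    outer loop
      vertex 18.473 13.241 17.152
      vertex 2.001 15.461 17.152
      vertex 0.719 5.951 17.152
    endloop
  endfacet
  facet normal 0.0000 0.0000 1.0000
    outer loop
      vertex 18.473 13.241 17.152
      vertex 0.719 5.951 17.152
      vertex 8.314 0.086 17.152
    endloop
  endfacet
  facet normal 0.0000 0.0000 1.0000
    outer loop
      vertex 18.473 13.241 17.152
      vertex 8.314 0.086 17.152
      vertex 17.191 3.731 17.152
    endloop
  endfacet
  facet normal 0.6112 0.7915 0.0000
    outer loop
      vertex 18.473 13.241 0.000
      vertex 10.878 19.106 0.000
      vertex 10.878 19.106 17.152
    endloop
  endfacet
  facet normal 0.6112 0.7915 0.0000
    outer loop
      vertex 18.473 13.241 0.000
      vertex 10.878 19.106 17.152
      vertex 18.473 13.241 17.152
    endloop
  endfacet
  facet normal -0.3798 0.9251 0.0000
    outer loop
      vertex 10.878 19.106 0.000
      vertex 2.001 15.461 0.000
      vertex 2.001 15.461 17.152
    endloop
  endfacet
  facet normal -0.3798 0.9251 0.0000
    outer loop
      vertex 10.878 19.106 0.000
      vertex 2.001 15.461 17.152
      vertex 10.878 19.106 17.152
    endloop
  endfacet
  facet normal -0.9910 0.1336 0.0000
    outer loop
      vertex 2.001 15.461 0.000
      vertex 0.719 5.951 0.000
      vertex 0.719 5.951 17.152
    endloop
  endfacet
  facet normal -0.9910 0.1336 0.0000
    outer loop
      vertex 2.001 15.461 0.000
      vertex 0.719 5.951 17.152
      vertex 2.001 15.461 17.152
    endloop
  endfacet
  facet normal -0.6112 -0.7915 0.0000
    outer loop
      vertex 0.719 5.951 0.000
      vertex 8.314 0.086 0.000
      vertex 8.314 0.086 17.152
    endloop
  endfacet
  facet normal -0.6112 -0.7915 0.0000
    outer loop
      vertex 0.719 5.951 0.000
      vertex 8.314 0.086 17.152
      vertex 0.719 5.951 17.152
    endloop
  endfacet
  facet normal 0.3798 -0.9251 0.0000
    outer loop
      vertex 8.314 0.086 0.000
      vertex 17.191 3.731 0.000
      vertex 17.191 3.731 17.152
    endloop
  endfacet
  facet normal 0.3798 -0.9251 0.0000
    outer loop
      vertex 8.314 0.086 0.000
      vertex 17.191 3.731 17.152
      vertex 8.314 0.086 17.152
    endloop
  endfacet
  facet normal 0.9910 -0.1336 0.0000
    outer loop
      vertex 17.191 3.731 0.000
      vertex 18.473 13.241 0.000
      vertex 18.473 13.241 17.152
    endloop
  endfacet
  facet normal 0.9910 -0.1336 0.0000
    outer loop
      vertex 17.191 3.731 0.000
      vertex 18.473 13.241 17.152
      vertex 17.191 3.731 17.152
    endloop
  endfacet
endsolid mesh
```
; perimeter-only toolpath
G21 ; units = mm
G90 ; absolute positioning
G28 ; home
; layer 1
G0 Z2.859
G0 X18.473 Y13.241
G1 X10.878 Y19.106
G1 X2.001 Y15.461
G1 X0.719 Y5.951
G1 X8.314 Y0.086
G1 X17.191 Y3.731
G1 X18.473 Y13.241
; layer 2
G0 Z5.717
G0 X18.473 Y13.241
G1 X10.878 Y19.106
G1 X2.001 Y15.461
G1 X0.719 Y5.951
G1 X8.314 Y0.086
G1 X17.191 Y3.731
G1 X18.473 Y13.241
; layer 3
G0 Z8.576
G0 X18.473 Y13.241
G1 X10.878 Y19.106
G1 X2.001 Y15.461
G1 X0.719 Y5.951
G1 X8.314 Y0.086
G1 X17.191 Y3.731
G1 X18.473 Y13.241
; layer 4
G0 Z11.435
G0 X18.473 Y13.241
G1 X10.878 Y19.106
G1 X2.001 Y15.461
G1 X0.719 Y5.951
G1 X8.314 Y0.086
G1 X17.191 Y3.731
G1 X18.473 Y13.241
; layer 5
G0 Z14.293
G0 X18.473 Y13.241
G1 X10.878 Y19.106
G1 X2.001 Y15.461
G1 X0.719 Y5.951
G1 X8.314 Y0.086
G1 X17.191 Y3.731
G1 X18.473 Y13.241
; layer 6
G0 Z17.152
G0 X18.473 Y13.241
G1 X10.878 Y19.106
G1 X2.001 Y15.461
G1 X0.719 Y5.951
G1 X8.314 Y0.086
G1 X17.191 Y3.731
G1 X18.473 Y13.241
M2 ; end

The solid is a regular 6-sided prism (a cylinder approximated with 6 flat sides), circumscribed radius ≈ 9.6 mm, height ≈ 17.2 mm. Slicing at Δz = 2.859 mm — 6 equal slices spanning the solid's height, so layer i sits at z = i·h/6 — gives 6 non-empty perimeters. Each is a 6-segment closed polygon; G0 lifts to the layer z and rapids to the start vertex, then G1 traces the edges.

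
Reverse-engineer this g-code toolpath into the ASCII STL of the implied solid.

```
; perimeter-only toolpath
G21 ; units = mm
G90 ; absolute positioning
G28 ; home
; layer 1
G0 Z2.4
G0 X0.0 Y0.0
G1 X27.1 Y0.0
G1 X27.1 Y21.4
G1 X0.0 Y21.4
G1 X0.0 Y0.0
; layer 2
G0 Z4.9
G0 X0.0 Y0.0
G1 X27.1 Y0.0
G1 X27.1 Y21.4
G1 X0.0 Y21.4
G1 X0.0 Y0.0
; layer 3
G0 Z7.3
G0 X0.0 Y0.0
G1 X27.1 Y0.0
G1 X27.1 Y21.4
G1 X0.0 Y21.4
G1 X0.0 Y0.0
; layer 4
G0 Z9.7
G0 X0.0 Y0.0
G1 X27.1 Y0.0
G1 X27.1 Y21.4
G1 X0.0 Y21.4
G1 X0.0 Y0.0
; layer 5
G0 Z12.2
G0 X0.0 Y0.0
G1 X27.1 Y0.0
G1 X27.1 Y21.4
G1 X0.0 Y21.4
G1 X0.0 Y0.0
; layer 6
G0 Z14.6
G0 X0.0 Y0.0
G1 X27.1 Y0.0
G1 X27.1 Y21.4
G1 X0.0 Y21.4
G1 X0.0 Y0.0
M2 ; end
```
solid part
  facet normal 0.0000 0.0000 -1.0000
    outer loop
      vertex 27.1 21.4 0.0
      vertex 27.1 0.0 0.0
      vertex 0.0 0.0 0.0
    endloop
  endfacet
  facet normal 0.0000 0.0000 -1.0000
    outer loop
      vertex 0.0 21.4 0.0
      vertex 27.1 21.4 0.0
      vertex 0.0 0.0 0.0
    endloop
  endfacet
  facet normal 0.0000 0.0000 1.0000
    outer loop
      vertex 0.0 0.0 14.6
      vertex 27.1 0.0 14.6
      vertex 27.1 21.4 14.6
    endloop
  endfacet
  facet normal 0.0000 0.0000 1.0000
    outer loop
      vertex 0.0 0.0 14.6
      vertex 27.1 21.4 14.6
      vertex 0.0 21.4 14.6
    endloop
  endfacet
  facet normal 0.0000 -1.0000 0.0000
    outer loop
      vertex 0.0 0.0 0.0
      vertex 27.1 0.0 0.0
      vertex 27.1 0.0 14.6
    endloop
  endfacet
  facet normal 0.0000 -1.0000 0.0000
    outer loop
      vertex 0.0 0.0 0.0
      vertex 27.1 0.0 14.6
      vertex 0.0 0.0 14.6
    endloop
  endfacet
  facet normal 0.0000 1.0000 0.0000
    outer loop
      vertex 27.1 21.4 14.6
      vertex 27.1 21.4 0.0
      vertex 0.0 21.4 0.0
    endloop
  endfacet
  facet normal 0.0000 1.0000 0.0000
    outer loop
      vertex 0.0 21.4 14.6
      vertex 27.1 21.4 14.6
      vertex 0.0 21.4 0.0
    endloop
  endfacet
  facet normal -1.0000 0.0000 0.0000
    outer loop
      vertex 0.0 21.4 14.6
      vertex 0.0 21.4 0.0
      vertex 0.0 0.0 0.0
    endloop
  endfacet
  facet normal -1.0000 0.0000 0.0000
    outer loop
      vertex 0.0 0.0 14.6
      vertex 0.0 21.4 14.6
      vertex 0.0 0.0 0.0
    endloop
  endfacet
  facet normal 1.0000 0.0000 0.0000
    outer loop
      vertex 27.1 0.0 0.0
      vertex 27.1 21.4 0.0
      vertex 27.1 21.4 14.6
    endloop
  endfacet
  facet normal 1.0000 0.0000 0.0000
    outer loop
      vertex 27.1 0.0 0.0
      vertex 27.1 21.4 14.6
      vertex 27.1 0.0 14.6
    endloop
  endfacet
endsolid part

The G0 Z moves step by Δz≈2.4 mm. Every layer's G1 loop is the same polygon, so the solid is a straight extrusion of it from z=0 to z≈14.6. Closing with flat bottom and top caps and triangulating gives 12 facets — a rectangular box, roughly 27.1 × 21.4 mm footprint and 14.6 mm tall.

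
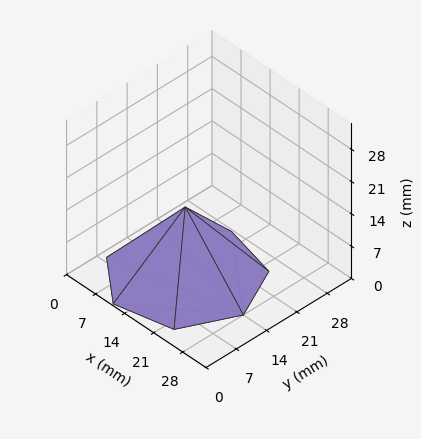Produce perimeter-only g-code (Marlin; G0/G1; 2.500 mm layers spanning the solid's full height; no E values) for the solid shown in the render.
Reading the render: the shape is a regular 7-sided pyramid, base circumscribed radius ≈ 14 mm, apex at z ≈ 15 mm (dimensions read to the nearest mm from the axis ticks). For the g-code, the solid's height is divided into equal slices at the stated Δz and each level perimeter traced with G1 moves after a G0 lift.

; perimeter-only toolpath
G21 ; units = mm
G90 ; absolute positioning
G28 ; home
; layer 1
G0 Z2.500
G0 X25.667 Y14.000
G1 X21.274 Y23.122
G1 X11.404 Y25.374
G1 X3.488 Y19.062
G1 X3.488 Y8.938
G1 X11.404 Y2.626
G1 X21.274 Y4.878
G1 X25.667 Y14.000
; layer 2
G0 Z5.000
G0 X23.333 Y14.000
G1 X19.819 Y21.297
G1 X11.923 Y23.099
G1 X5.591 Y18.049
G1 X5.591 Y9.951
G1 X11.923 Y4.901
G1 X19.819 Y6.703
G1 X23.333 Y14.000
; layer 3
G0 Z7.500
G0 X21.000 Y14.000
G1 X18.364 Y19.473
G1 X12.442 Y20.825
G1 X7.693 Y17.037
G1 X7.693 Y10.963
G1 X12.442 Y7.175
G1 X18.364 Y8.527
G1 X21.000 Y14.000
; layer 4
G0 Z10.000
G0 X18.667 Y14.000
G1 X16.910 Y17.649
G1 X12.962 Y18.550
G1 X9.795 Y16.025
G1 X9.795 Y11.975
G1 X12.962 Y9.450
G1 X16.910 Y10.351
G1 X18.667 Y14.000
; layer 5
G0 Z12.500
G0 X16.333 Y14.000
G1 X15.455 Y15.824
G1 X13.481 Y16.275
G1 X11.898 Y15.012
G1 X11.898 Y12.988
G1 X13.481 Y11.725
G1 X15.455 Y12.176
G1 X16.333 Y14.000
M2 ; end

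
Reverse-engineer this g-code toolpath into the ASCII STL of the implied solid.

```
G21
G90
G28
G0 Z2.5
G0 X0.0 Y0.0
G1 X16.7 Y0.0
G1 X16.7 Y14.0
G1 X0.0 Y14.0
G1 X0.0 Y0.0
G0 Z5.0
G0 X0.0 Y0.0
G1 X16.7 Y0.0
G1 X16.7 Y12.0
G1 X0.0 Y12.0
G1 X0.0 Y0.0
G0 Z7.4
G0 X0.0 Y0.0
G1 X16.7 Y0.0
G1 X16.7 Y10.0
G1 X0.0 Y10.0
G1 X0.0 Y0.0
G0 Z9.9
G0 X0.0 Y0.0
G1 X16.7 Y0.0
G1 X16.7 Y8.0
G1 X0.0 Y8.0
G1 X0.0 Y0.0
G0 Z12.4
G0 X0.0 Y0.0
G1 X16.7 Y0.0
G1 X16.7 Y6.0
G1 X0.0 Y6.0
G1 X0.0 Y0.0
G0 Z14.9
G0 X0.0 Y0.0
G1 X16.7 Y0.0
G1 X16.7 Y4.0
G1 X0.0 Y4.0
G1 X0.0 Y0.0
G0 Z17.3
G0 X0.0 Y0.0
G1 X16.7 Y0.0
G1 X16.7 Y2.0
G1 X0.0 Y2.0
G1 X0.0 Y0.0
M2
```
solid part
  facet normal 0.0000 0.0000 -1.0000
    outer loop
      vertex 16.7 16.0 0.0
      vertex 16.7 0.0 0.0
      vertex 0.0 0.0 0.0
    endloop
  endfacet
  facet normal 0.0000 0.0000 -1.0000
    outer loop
      vertex 0.0 16.0 0.0
      vertex 16.7 16.0 0.0
      vertex 0.0 0.0 0.0
    endloop
  endfacet
  facet normal 0.0000 -1.0000 0.0000
    outer loop
      vertex 0.0 0.0 0.0
      vertex 16.7 0.0 0.0
      vertex 16.7 0.0 19.8
    endloop
  endfacet
  facet normal 0.0000 -1.0000 0.0000
    outer loop
      vertex 0.0 0.0 0.0
      vertex 16.7 0.0 19.8
      vertex 0.0 0.0 19.8
    endloop
  endfacet
  facet normal 0.0000 0.7778 0.6285
    outer loop
      vertex 0.0 0.0 19.8
      vertex 16.7 0.0 19.8
      vertex 16.7 16.0 0.0
    endloop
  endfacet
  facet normal 0.0000 0.7778 0.6285
    outer loop
      vertex 0.0 0.0 19.8
      vertex 16.7 16.0 0.0
      vertex 0.0 16.0 0.0
    endloop
  endfacet
  facet normal -1.0000 0.0000 0.0000
    outer loop
      vertex 0.0 0.0 19.8
      vertex 0.0 16.0 0.0
      vertex 0.0 0.0 0.0
    endloop
  endfacet
  facet normal 1.0000 0.0000 0.0000
    outer loop
      vertex 16.7 0.0 0.0
      vertex 16.7 16.0 0.0
      vertex 16.7 0.0 19.8
    endloop
  endfacet
endsolid part

The G0 Z moves step by Δz≈2.5 mm. The G1 loops shrink linearly with z, so the solid tapers from its base footprint up to z≈19.8. Closing with a flat bottom cap and the tapered top and triangulating gives 8 facets — a wedge (ramp): 16.7 × 16 mm base, rising to 19.8 mm along the y=0 edge and sloping linearly to z=0 at y=16.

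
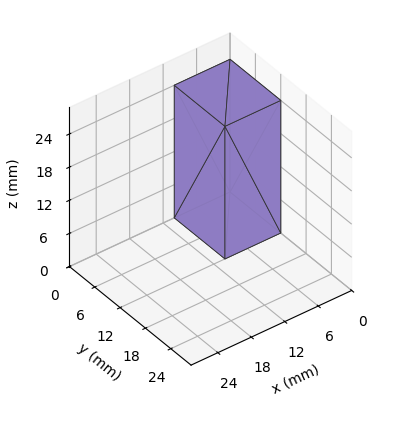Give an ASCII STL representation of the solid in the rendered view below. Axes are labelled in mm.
Reading the render: the shape is a rectangular box, roughly 10 × 12 mm footprint and 24 mm tall (dimensions read to the nearest mm from the axis ticks). For the STL, each face is triangulated and given an outward normal.

solid part
  facet normal 0.0000 0.0000 -1.0000
    outer loop
      vertex 10.00 12.00 0.00
      vertex 10.00 0.00 0.00
      vertex 0.00 0.00 0.00
    endloop
  endfacet
  facet normal 0.0000 0.0000 -1.0000
    outer loop
      vertex 0.00 12.00 0.00
      vertex 10.00 12.00 0.00
      vertex 0.00 0.00 0.00
    endloop
  endfacet
  facet normal 0.0000 0.0000 1.0000
    outer loop
      vertex 0.00 0.00 24.00
      vertex 10.00 0.00 24.00
      vertex 10.00 12.00 24.00
    endloop
  endfacet
  facet normal 0.0000 0.0000 1.0000
    outer loop
      vertex 0.00 0.00 24.00
      vertex 10.00 12.00 24.00
      vertex 0.00 12.00 24.00
    endloop
  endfacet
  facet normal 0.0000 -1.0000 0.0000
    outer loop
      vertex 0.00 0.00 0.00
      vertex 10.00 0.00 0.00
      vertex 10.00 0.00 24.00
    endloop
  endfacet
  facet normal 0.0000 -1.0000 0.0000
    outer loop
      vertex 0.00 0.00 0.00
      vertex 10.00 0.00 24.00
      vertex 0.00 0.00 24.00
    endloop
  endfacet
  facet normal 0.0000 1.0000 0.0000
    outer loop
      vertex 10.00 12.00 24.00
      vertex 10.00 12.00 0.00
      vertex 0.00 12.00 0.00
    endloop
  endfacet
  facet normal 0.0000 1.0000 0.0000
    outer loop
      vertex 0.00 12.00 24.00
      vertex 10.00 12.00 24.00
      vertex 0.00 12.00 0.00
    endloop
  endfacet
  facet normal -1.0000 0.0000 0.0000
    outer loop
      vertex 0.00 12.00 24.00
      vertex 0.00 12.00 0.00
      vertex 0.00 0.00 0.00
    endloop
  endfacet
  facet normal -1.0000 0.0000 0.0000
    outer loop
      vertex 0.00 0.00 24.00
      vertex 0.00 12.00 24.00
      vertex 0.00 0.00 0.00
    endloop
  endfacet
  facet normal 1.0000 0.0000 0.0000
    outer loop
      vertex 10.00 0.00 0.00
      vertex 10.00 12.00 0.00
      vertex 10.00 12.00 24.00
    endloop
  endfacet
  facet normal 1.0000 0.0000 0.0000
    outer loop
      vertex 10.00 0.00 0.00
      vertex 10.00 12.00 24.00
      vertex 10.00 0.00 24.00
    endloop
  endfacet
endsolid part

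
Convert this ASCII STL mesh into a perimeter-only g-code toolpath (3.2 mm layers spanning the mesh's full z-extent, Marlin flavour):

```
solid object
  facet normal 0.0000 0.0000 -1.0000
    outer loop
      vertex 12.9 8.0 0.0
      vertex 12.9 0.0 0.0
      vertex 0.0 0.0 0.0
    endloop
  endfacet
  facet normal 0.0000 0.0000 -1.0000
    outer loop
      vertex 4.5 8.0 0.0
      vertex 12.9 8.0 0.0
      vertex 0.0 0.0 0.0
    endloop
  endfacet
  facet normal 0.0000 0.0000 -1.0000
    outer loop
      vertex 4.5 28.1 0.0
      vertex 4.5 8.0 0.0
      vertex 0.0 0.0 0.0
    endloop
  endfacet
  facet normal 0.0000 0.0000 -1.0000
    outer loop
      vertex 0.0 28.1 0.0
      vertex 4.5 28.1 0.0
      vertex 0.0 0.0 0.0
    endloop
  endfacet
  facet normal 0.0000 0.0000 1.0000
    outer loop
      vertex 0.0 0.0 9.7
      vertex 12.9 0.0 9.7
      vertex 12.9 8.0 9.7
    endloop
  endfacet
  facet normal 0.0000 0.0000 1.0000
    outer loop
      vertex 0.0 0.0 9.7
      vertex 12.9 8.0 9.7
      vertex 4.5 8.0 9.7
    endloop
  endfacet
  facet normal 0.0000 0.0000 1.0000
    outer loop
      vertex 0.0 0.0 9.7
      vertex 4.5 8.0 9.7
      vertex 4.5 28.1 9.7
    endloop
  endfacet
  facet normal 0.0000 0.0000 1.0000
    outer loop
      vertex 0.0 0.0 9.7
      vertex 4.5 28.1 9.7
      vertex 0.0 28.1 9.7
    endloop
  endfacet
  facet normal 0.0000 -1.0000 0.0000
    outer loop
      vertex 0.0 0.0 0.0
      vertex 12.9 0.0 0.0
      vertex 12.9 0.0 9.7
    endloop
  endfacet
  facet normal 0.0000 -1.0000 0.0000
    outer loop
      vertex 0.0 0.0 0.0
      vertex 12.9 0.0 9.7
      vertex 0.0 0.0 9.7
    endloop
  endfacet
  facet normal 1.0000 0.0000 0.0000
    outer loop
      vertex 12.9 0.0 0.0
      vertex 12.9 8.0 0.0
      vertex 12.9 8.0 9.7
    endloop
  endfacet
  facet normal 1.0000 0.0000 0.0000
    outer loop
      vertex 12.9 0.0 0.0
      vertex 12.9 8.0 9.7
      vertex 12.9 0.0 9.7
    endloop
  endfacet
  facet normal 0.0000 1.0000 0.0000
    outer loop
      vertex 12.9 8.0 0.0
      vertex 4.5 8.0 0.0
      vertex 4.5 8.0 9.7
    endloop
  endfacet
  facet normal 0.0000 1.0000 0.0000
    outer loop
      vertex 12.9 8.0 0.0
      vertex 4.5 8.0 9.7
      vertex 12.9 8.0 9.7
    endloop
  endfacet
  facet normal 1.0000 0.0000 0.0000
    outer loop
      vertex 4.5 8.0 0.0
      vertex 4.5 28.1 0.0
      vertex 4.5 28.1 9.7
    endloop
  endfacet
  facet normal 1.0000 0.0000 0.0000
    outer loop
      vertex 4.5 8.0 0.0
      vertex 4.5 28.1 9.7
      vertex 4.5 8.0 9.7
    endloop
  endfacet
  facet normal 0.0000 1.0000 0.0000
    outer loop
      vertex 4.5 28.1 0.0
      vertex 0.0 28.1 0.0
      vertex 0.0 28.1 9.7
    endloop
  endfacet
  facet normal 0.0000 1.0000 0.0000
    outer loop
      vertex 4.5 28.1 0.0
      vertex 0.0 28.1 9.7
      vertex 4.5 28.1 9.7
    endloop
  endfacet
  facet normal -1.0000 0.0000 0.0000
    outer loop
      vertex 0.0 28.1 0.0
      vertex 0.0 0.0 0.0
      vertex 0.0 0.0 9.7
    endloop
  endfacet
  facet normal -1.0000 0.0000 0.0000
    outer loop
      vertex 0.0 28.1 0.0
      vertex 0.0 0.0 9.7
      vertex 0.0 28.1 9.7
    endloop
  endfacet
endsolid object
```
; perimeter-only toolpath
G21 ; units = mm
G90 ; absolute positioning
G28 ; home
; layer 1
G0 Z3.2
G0 X0.0 Y0.0
G1 X12.9 Y0.0
G1 X12.9 Y8.0
G1 X4.5 Y8.0
G1 X4.5 Y28.1
G1 X0.0 Y28.1
G1 X0.0 Y0.0
; layer 2
G0 Z6.5
G0 X0.0 Y0.0
G1 X12.9 Y0.0
G1 X12.9 Y8.0
G1 X4.5 Y8.0
G1 X4.5 Y28.1
G1 X0.0 Y28.1
G1 X0.0 Y0.0
; layer 3
G0 Z9.7
G0 X0.0 Y0.0
G1 X12.9 Y0.0
G1 X12.9 Y8.0
G1 X4.5 Y8.0
G1 X4.5 Y28.1
G1 X0.0 Y28.1
G1 X0.0 Y0.0
M2 ; end

The solid is an L-shaped prism: outer 12.9 × 28.1 mm, arm thicknesses ≈ 8 mm (horizontal) and 4.5 mm (vertical), extruded 9.7 mm in z. Slicing at Δz = 3.2 mm — 3 equal slices spanning the solid's height, so layer i sits at z = i·h/3 — gives 3 non-empty perimeters. Each is a 6-segment closed polygon; G0 lifts to the layer z and rapids to the start vertex, then G1 traces the edges.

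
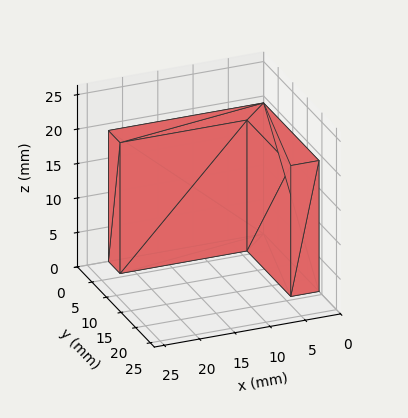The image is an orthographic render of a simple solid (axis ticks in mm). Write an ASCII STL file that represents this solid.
Reading the render: the shape is an L-shaped prism: outer 22 × 19 mm, arm thicknesses ≈ 4 mm (horizontal) and 4 mm (vertical), extruded 19 mm in z (dimensions read to the nearest mm from the axis ticks). For the STL, each face is triangulated and given an outward normal.

solid part
  facet normal 0.0000 0.0000 -1.0000
    outer loop
      vertex 22.00 4.00 0.00
      vertex 22.00 0.00 0.00
      vertex 0.00 0.00 0.00
    endloop
  endfacet
  facet normal 0.0000 0.0000 -1.0000
    outer loop
      vertex 4.00 4.00 0.00
      vertex 22.00 4.00 0.00
      vertex 0.00 0.00 0.00
    endloop
  endfacet
  facet normal 0.0000 0.0000 -1.0000
    outer loop
      vertex 4.00 19.00 0.00
      vertex 4.00 4.00 0.00
      vertex 0.00 0.00 0.00
    endloop
  endfacet
  facet normal 0.0000 0.0000 -1.0000
    outer loop
      vertex 0.00 19.00 0.00
      vertex 4.00 19.00 0.00
      vertex 0.00 0.00 0.00
    endloop
  endfacet
  facet normal 0.0000 0.0000 1.0000
    outer loop
      vertex 0.00 0.00 19.00
      vertex 22.00 0.00 19.00
      vertex 22.00 4.00 19.00
    endloop
  endfacet
  facet normal 0.0000 0.0000 1.0000
    outer loop
      vertex 0.00 0.00 19.00
      vertex 22.00 4.00 19.00
      vertex 4.00 4.00 19.00
    endloop
  endfacet
  facet normal 0.0000 0.0000 1.0000
    outer loop
      vertex 0.00 0.00 19.00
      vertex 4.00 4.00 19.00
      vertex 4.00 19.00 19.00
    endloop
  endfacet
  facet normal 0.0000 0.0000 1.0000
    outer loop
      vertex 0.00 0.00 19.00
      vertex 4.00 19.00 19.00
      vertex 0.00 19.00 19.00
    endloop
  endfacet
  facet normal 0.0000 -1.0000 0.0000
    outer loop
      vertex 0.00 0.00 0.00
      vertex 22.00 0.00 0.00
      vertex 22.00 0.00 19.00
    endloop
  endfacet
  facet normal 0.0000 -1.0000 0.0000
    outer loop
      vertex 0.00 0.00 0.00
      vertex 22.00 0.00 19.00
      vertex 0.00 0.00 19.00
    endloop
  endfacet
  facet normal 1.0000 0.0000 0.0000
    outer loop
      vertex 22.00 0.00 0.00
      vertex 22.00 4.00 0.00
      vertex 22.00 4.00 19.00
    endloop
  endfacet
  facet normal 1.0000 0.0000 0.0000
    outer loop
      vertex 22.00 0.00 0.00
      vertex 22.00 4.00 19.00
      vertex 22.00 0.00 19.00
    endloop
  endfacet
  facet normal 0.0000 1.0000 0.0000
    outer loop
      vertex 22.00 4.00 0.00
      vertex 4.00 4.00 0.00
      vertex 4.00 4.00 19.00
    endloop
  endfacet
  facet normal 0.0000 1.0000 0.0000
    outer loop
      vertex 22.00 4.00 0.00
      vertex 4.00 4.00 19.00
      vertex 22.00 4.00 19.00
    endloop
  endfacet
  facet normal 1.0000 0.0000 0.0000
    outer loop
      vertex 4.00 4.00 0.00
      vertex 4.00 19.00 0.00
      vertex 4.00 19.00 19.00
    endloop
  endfacet
  facet normal 1.0000 0.0000 0.0000
    outer loop
      vertex 4.00 4.00 0.00
      vertex 4.00 19.00 19.00
      vertex 4.00 4.00 19.00
    endloop
  endfacet
  facet normal 0.0000 1.0000 0.0000
    outer loop
      vertex 4.00 19.00 0.00
      vertex 0.00 19.00 0.00
      vertex 0.00 19.00 19.00
    endloop
  endfacet
  facet normal 0.0000 1.0000 0.0000
    outer loop
      vertex 4.00 19.00 0.00
      vertex 0.00 19.00 19.00
      vertex 4.00 19.00 19.00
    endloop
  endfacet
  facet normal -1.0000 0.0000 0.0000
    outer loop
      vertex 0.00 19.00 0.00
      vertex 0.00 0.00 0.00
      vertex 0.00 0.00 19.00
    endloop
  endfacet
  facet normal -1.0000 0.0000 0.0000
    outer loop
      vertex 0.00 19.00 0.00
      vertex 0.00 0.00 19.00
      vertex 0.00 19.00 19.00
    endloop
  endfacet
endsolid part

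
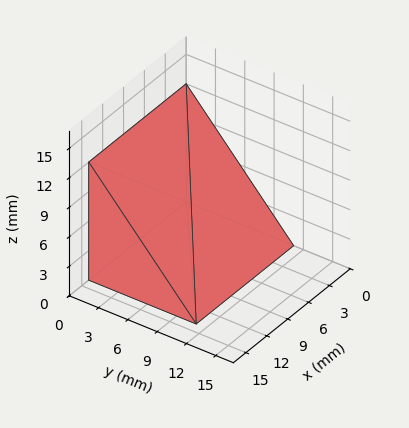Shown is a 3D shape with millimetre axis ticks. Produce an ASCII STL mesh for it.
Reading the render: the shape is a wedge (ramp): 14 × 11 mm base, rising to 12 mm along the y=0 edge and sloping linearly to z=0 at y=11 (dimensions read to the nearest mm from the axis ticks). For the STL, each face is triangulated and given an outward normal.

solid part
  facet normal 0.0000 0.0000 -1.0000
    outer loop
      vertex 14.00 11.00 0.00
      vertex 14.00 0.00 0.00
      vertex 0.00 0.00 0.00
    endloop
  endfacet
  facet normal 0.0000 0.0000 -1.0000
    outer loop
      vertex 0.00 11.00 0.00
      vertex 14.00 11.00 0.00
      vertex 0.00 0.00 0.00
    endloop
  endfacet
  facet normal 0.0000 -1.0000 0.0000
    outer loop
      vertex 0.00 0.00 0.00
      vertex 14.00 0.00 0.00
      vertex 14.00 0.00 12.00
    endloop
  endfacet
  facet normal 0.0000 -1.0000 0.0000
    outer loop
      vertex 0.00 0.00 0.00
      vertex 14.00 0.00 12.00
      vertex 0.00 0.00 12.00
    endloop
  endfacet
  facet normal 0.0000 0.7372 0.6757
    outer loop
      vertex 0.00 0.00 12.00
      vertex 14.00 0.00 12.00
      vertex 14.00 11.00 0.00
    endloop
  endfacet
  facet normal 0.0000 0.7372 0.6757
    outer loop
      vertex 0.00 0.00 12.00
      vertex 14.00 11.00 0.00
      vertex 0.00 11.00 0.00
    endloop
  endfacet
  facet normal -1.0000 0.0000 0.0000
    outer loop
      vertex 0.00 0.00 12.00
      vertex 0.00 11.00 0.00
      vertex 0.00 0.00 0.00
    endloop
  endfacet
  facet normal 1.0000 0.0000 0.0000
    outer loop
      vertex 14.00 0.00 0.00
      vertex 14.00 11.00 0.00
      vertex 14.00 0.00 12.00
    endloop
  endfacet
endsolid part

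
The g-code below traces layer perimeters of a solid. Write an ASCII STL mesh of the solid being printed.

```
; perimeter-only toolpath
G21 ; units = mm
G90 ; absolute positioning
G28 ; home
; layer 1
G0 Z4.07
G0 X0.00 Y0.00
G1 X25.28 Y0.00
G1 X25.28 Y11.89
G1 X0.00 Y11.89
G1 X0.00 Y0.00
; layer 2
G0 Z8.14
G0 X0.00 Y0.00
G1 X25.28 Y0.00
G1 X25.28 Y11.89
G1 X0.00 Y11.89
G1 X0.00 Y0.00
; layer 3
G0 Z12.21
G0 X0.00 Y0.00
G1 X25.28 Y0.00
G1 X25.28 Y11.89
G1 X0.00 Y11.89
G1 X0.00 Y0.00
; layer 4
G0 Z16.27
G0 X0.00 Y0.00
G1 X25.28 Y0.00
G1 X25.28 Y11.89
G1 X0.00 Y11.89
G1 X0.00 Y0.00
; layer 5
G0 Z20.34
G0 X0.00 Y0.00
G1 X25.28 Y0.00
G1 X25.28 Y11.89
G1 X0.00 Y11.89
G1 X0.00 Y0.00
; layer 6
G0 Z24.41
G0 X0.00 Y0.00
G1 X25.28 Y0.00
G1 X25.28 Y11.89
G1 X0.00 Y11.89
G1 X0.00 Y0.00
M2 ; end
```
solid part
  facet normal 0.0000 0.0000 -1.0000
    outer loop
      vertex 25.28 11.89 0.00
      vertex 25.28 0.00 0.00
      vertex 0.00 0.00 0.00
    endloop
  endfacet
  facet normal 0.0000 0.0000 -1.0000
    outer loop
      vertex 0.00 11.89 0.00
      vertex 25.28 11.89 0.00
      vertex 0.00 0.00 0.00
    endloop
  endfacet
  facet normal 0.0000 0.0000 1.0000
    outer loop
      vertex 0.00 0.00 24.41
      vertex 25.28 0.00 24.41
      vertex 25.28 11.89 24.41
    endloop
  endfacet
  facet normal 0.0000 0.0000 1.0000
    outer loop
      vertex 0.00 0.00 24.41
      vertex 25.28 11.89 24.41
      vertex 0.00 11.89 24.41
    endloop
  endfacet
  facet normal 0.0000 -1.0000 0.0000
    outer loop
      vertex 0.00 0.00 0.00
      vertex 25.28 0.00 0.00
      vertex 25.28 0.00 24.41
    endloop
  endfacet
  facet normal 0.0000 -1.0000 0.0000
    outer loop
      vertex 0.00 0.00 0.00
      vertex 25.28 0.00 24.41
      vertex 0.00 0.00 24.41
    endloop
  endfacet
  facet normal 0.0000 1.0000 0.0000
    outer loop
      vertex 25.28 11.89 24.41
      vertex 25.28 11.89 0.00
      vertex 0.00 11.89 0.00
    endloop
  endfacet
  facet normal 0.0000 1.0000 0.0000
    outer loop
      vertex 0.00 11.89 24.41
      vertex 25.28 11.89 24.41
      vertex 0.00 11.89 0.00
    endloop
  endfacet
  facet normal -1.0000 0.0000 0.0000
    outer loop
      vertex 0.00 11.89 24.41
      vertex 0.00 11.89 0.00
      vertex 0.00 0.00 0.00
    endloop
  endfacet
  facet normal -1.0000 0.0000 0.0000
    outer loop
      vertex 0.00 0.00 24.41
      vertex 0.00 11.89 24.41
      vertex 0.00 0.00 0.00
    endloop
  endfacet
  facet normal 1.0000 0.0000 0.0000
    outer loop
      vertex 25.28 0.00 0.00
      vertex 25.28 11.89 0.00
      vertex 25.28 11.89 24.41
    endloop
  endfacet
  facet normal 1.0000 0.0000 0.0000
    outer loop
      vertex 25.28 0.00 0.00
      vertex 25.28 11.89 24.41
      vertex 25.28 0.00 24.41
    endloop
  endfacet
endsolid part

The G0 Z moves step by Δz≈4.07 mm. Every layer's G1 loop is the same polygon, so the solid is a straight extrusion of it from z=0 to z≈24.4. Closing with flat bottom and top caps and triangulating gives 12 facets — a rectangular box, roughly 25.3 × 11.9 mm footprint and 24.4 mm tall.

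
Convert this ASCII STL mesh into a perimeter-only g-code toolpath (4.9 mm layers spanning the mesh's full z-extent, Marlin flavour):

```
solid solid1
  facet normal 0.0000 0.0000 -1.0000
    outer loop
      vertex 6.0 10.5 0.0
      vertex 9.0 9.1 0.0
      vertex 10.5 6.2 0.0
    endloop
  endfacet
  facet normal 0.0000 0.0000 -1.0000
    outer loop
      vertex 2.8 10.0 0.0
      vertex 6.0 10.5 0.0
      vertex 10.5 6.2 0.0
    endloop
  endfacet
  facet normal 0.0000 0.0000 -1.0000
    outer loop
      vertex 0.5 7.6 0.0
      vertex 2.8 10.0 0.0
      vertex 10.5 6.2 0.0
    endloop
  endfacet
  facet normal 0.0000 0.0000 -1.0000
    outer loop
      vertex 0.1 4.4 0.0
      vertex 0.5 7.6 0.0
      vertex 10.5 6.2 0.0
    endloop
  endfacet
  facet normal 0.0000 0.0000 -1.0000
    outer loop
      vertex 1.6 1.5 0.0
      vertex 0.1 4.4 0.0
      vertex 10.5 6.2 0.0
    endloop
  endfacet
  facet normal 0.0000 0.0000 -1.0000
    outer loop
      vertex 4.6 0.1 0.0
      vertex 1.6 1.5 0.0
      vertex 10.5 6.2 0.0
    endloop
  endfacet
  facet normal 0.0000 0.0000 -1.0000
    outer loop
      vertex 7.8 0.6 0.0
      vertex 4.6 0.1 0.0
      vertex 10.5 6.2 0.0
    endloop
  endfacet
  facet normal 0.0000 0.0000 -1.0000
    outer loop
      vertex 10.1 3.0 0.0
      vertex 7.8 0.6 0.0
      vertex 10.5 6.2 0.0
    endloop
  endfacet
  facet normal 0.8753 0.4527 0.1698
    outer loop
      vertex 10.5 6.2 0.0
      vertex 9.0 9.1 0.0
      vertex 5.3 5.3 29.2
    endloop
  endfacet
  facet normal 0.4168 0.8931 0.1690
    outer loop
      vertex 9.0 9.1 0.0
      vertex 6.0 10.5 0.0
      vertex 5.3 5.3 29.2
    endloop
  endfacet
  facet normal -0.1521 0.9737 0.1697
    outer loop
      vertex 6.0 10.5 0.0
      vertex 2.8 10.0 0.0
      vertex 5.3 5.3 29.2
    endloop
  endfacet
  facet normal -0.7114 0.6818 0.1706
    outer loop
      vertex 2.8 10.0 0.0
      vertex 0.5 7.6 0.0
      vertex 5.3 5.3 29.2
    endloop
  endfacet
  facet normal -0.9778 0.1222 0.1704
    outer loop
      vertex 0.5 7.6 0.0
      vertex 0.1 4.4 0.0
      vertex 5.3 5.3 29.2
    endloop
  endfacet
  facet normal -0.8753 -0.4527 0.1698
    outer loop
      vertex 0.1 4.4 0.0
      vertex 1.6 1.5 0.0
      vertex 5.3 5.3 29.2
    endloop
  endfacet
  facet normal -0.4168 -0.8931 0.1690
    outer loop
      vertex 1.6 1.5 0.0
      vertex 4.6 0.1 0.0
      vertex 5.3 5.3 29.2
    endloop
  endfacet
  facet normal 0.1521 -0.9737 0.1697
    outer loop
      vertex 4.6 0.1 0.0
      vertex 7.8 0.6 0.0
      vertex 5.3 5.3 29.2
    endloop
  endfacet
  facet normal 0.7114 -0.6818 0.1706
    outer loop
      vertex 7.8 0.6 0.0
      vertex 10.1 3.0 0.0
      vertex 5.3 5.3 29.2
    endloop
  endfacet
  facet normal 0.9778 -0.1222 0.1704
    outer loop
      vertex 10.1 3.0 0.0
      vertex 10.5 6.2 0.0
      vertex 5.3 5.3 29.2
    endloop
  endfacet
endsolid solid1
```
; perimeter-only toolpath
G21 ; units = mm
G90 ; absolute positioning
G28 ; home
; layer 1
G0 Z4.9
G0 X9.6 Y6.0
G1 X8.4 Y8.5
G1 X5.9 Y9.6
G1 X3.2 Y9.2
G1 X1.3 Y7.2
G1 X1.0 Y4.5
G1 X2.2 Y2.1
G1 X4.7 Y1.0
G1 X7.4 Y1.4
G1 X9.3 Y3.4
G1 X9.6 Y6.0
; layer 2
G0 Z9.7
G0 X8.8 Y5.9
G1 X7.8 Y7.8
G1 X5.8 Y8.8
G1 X3.6 Y8.4
G1 X2.1 Y6.8
G1 X1.8 Y4.7
G1 X2.8 Y2.8
G1 X4.8 Y1.8
G1 X7.0 Y2.2
G1 X8.5 Y3.8
G1 X8.8 Y5.9
; layer 3
G0 Z14.6
G0 X7.9 Y5.8
G1 X7.2 Y7.2
G1 X5.7 Y7.9
G1 X4.0 Y7.7
G1 X2.9 Y6.4
G1 X2.7 Y4.8
G1 X3.5 Y3.4
G1 X4.9 Y2.7
G1 X6.5 Y2.9
G1 X7.7 Y4.2
G1 X7.9 Y5.8
; layer 4
G0 Z19.5
G0 X7.0 Y5.6
G1 X6.5 Y6.6
G1 X5.5 Y7.0
G1 X4.5 Y6.9
G1 X3.7 Y6.1
G1 X3.6 Y5.0
G1 X4.1 Y4.0
G1 X5.1 Y3.6
G1 X6.1 Y3.7
G1 X6.9 Y4.5
G1 X7.0 Y5.6
; layer 5
G0 Z24.3
G0 X6.2 Y5.5
G1 X5.9 Y5.9
G1 X5.4 Y6.2
G1 X4.9 Y6.1
G1 X4.5 Y5.7
G1 X4.4 Y5.1
G1 X4.7 Y4.7
G1 X5.2 Y4.4
G1 X5.7 Y4.5
G1 X6.1 Y4.9
G1 X6.2 Y5.5
M2 ; end

The solid is a regular 10-sided pyramid, base circumscribed radius ≈ 5.3 mm, apex at z ≈ 29.2 mm. Slicing at Δz = 4.9 mm — 6 equal slices spanning the solid's height, so layer i sits at z = i·h/6 — gives 5 non-empty perimeters. Each is a 10-segment closed polygon; G0 lifts to the layer z and rapids to the start vertex, then G1 traces the edges. The cross-section shrinks linearly with z (the slice at the apex is degenerate and omitted).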